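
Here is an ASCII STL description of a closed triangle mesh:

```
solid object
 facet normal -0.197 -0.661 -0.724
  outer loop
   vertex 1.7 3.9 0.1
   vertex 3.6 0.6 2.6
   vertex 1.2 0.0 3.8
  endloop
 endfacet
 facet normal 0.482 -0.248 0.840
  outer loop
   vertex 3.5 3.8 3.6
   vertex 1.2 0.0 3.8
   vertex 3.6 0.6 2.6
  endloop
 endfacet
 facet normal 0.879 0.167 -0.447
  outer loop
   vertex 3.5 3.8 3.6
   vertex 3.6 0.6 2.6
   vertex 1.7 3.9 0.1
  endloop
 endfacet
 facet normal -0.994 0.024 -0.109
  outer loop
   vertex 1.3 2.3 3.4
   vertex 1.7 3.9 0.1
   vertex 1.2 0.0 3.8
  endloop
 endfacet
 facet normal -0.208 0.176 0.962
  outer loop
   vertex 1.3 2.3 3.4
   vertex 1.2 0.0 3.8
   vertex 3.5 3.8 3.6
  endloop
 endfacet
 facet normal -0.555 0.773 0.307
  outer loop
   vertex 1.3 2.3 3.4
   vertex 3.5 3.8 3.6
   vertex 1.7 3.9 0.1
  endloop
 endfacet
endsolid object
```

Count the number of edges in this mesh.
9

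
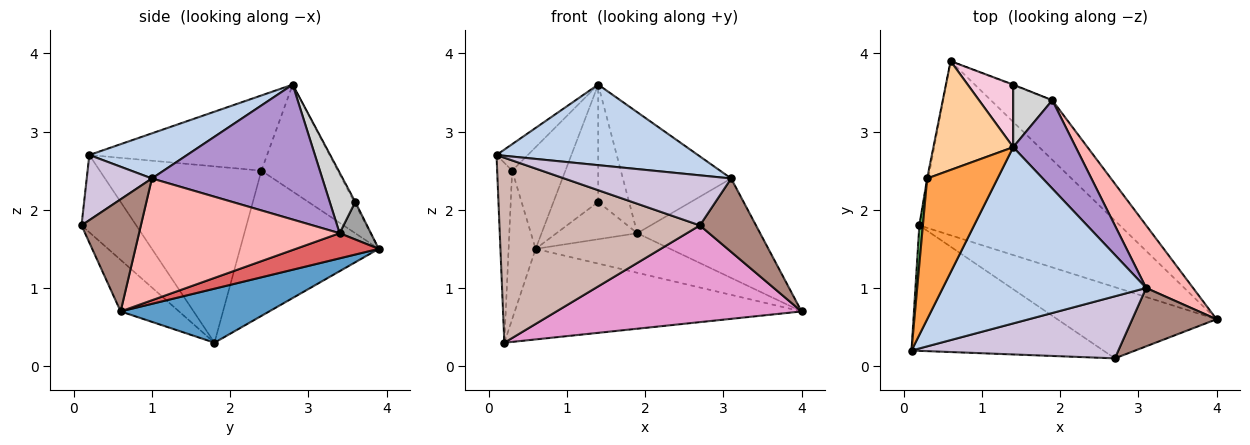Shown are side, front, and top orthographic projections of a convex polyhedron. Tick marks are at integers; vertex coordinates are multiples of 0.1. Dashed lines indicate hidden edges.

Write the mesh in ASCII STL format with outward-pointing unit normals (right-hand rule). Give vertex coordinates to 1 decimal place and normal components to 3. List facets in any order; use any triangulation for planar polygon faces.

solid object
 facet normal 0.233 0.449 -0.863
  outer loop
   vertex 0.2 1.8 0.3
   vertex 0.6 3.9 1.5
   vertex 4.0 0.6 0.7
  endloop
 endfacet
 facet normal 0.198 -0.408 0.892
  outer loop
   vertex 3.1 1.0 2.4
   vertex 1.4 2.8 3.6
   vertex 0.1 0.2 2.7
  endloop
 endfacet
 facet normal -0.724 0.127 0.678
  outer loop
   vertex 0.3 2.4 2.5
   vertex 0.1 0.2 2.7
   vertex 1.4 2.8 3.6
  endloop
 endfacet
 facet normal -0.700 0.488 0.522
  outer loop
   vertex 0.3 2.4 2.5
   vertex 1.4 2.8 3.6
   vertex 0.6 3.9 1.5
  endloop
 endfacet
 facet normal -0.996 0.092 0.020
  outer loop
   vertex 0.3 2.4 2.5
   vertex 0.2 1.8 0.3
   vertex 0.1 0.2 2.7
  endloop
 endfacet
 facet normal -0.982 0.191 -0.008
  outer loop
   vertex 0.3 2.4 2.5
   vertex 0.6 3.9 1.5
   vertex 0.2 1.8 0.3
  endloop
 endfacet
 facet normal 0.323 0.524 -0.788
  outer loop
   vertex 1.9 3.4 1.7
   vertex 4.0 0.6 0.7
   vertex 0.6 3.9 1.5
  endloop
 endfacet
 facet normal 0.810 0.496 0.312
  outer loop
   vertex 1.9 3.4 1.7
   vertex 3.1 1.0 2.4
   vertex 4.0 0.6 0.7
  endloop
 endfacet
 facet normal 0.786 0.499 0.365
  outer loop
   vertex 1.9 3.4 1.7
   vertex 1.4 2.8 3.6
   vertex 3.1 1.0 2.4
  endloop
 endfacet
 facet normal 0.238 -0.610 0.756
  outer loop
   vertex 2.7 0.1 1.8
   vertex 3.1 1.0 2.4
   vertex 0.1 0.2 2.7
  endloop
 endfacet
 facet normal 0.638 -0.603 0.479
  outer loop
   vertex 2.7 0.1 1.8
   vertex 4.0 0.6 0.7
   vertex 3.1 1.0 2.4
  endloop
 endfacet
 facet normal -0.221 -0.807 -0.547
  outer loop
   vertex 2.7 0.1 1.8
   vertex 0.1 0.2 2.7
   vertex 0.2 1.8 0.3
  endloop
 endfacet
 facet normal -0.188 -0.791 -0.582
  outer loop
   vertex 2.7 0.1 1.8
   vertex 0.2 1.8 0.3
   vertex 4.0 0.6 0.7
  endloop
 endfacet
 facet normal -0.022 0.882 0.470
  outer loop
   vertex 1.4 3.6 2.1
   vertex 0.6 3.9 1.5
   vertex 1.4 2.8 3.6
  endloop
 endfacet
 facet normal 0.361 0.932 -0.015
  outer loop
   vertex 1.4 3.6 2.1
   vertex 1.9 3.4 1.7
   vertex 0.6 3.9 1.5
  endloop
 endfacet
 facet normal 0.589 0.713 0.380
  outer loop
   vertex 1.4 3.6 2.1
   vertex 1.4 2.8 3.6
   vertex 1.9 3.4 1.7
  endloop
 endfacet
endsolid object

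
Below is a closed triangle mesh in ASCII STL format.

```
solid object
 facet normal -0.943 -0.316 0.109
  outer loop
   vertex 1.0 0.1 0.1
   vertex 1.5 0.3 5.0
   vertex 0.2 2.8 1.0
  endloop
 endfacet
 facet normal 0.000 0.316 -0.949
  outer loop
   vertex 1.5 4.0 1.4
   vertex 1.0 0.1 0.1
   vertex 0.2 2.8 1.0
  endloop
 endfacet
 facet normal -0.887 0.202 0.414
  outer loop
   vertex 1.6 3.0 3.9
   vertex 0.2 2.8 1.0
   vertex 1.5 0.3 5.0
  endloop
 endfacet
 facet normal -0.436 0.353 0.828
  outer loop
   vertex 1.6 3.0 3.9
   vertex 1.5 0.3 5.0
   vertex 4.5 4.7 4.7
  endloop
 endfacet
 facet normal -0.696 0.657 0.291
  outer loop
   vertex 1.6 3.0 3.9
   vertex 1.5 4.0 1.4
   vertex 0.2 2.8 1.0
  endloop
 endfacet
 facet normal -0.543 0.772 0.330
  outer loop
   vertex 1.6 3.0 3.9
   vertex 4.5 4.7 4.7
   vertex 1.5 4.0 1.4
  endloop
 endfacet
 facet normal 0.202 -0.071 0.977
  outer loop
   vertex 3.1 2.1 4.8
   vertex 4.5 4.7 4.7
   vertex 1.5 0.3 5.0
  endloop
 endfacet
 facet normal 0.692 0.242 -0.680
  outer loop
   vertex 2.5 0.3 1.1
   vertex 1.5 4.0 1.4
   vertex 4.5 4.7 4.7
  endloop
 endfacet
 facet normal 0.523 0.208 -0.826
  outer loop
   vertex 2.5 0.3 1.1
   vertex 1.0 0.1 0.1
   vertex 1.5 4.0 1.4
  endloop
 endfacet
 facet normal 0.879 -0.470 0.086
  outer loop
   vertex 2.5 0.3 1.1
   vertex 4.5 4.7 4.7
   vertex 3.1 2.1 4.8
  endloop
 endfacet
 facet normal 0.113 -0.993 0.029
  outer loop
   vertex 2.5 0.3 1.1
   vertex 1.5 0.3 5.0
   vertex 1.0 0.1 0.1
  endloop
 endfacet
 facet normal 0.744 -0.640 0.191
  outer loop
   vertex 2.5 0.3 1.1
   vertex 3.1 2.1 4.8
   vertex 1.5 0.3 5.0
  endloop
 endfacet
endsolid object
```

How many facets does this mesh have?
12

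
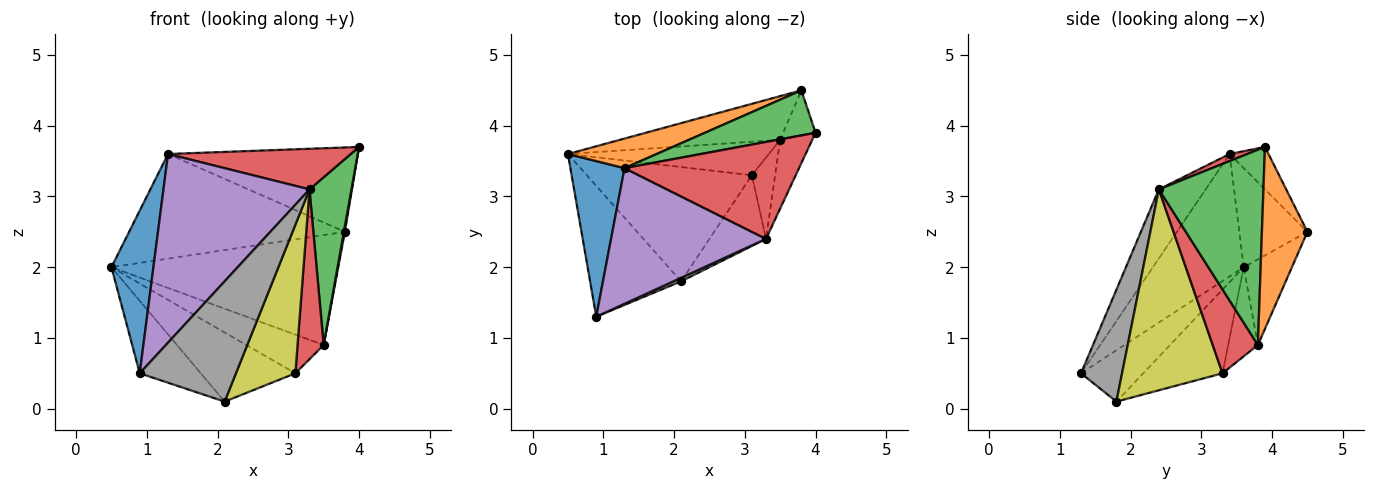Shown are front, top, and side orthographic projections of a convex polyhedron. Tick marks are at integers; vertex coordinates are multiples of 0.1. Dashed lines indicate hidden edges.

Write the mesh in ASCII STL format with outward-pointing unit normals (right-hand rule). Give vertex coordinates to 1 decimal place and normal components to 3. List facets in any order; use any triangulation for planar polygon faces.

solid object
 facet normal -0.842 -0.389 0.373
  outer loop
   vertex 1.3 3.4 3.6
   vertex 0.5 3.6 2.0
   vertex 0.9 1.3 0.5
  endloop
 endfacet
 facet normal -0.291 0.921 0.260
  outer loop
   vertex 1.3 3.4 3.6
   vertex 3.8 4.5 2.5
   vertex 0.5 3.6 2.0
  endloop
 endfacet
 facet normal -0.178 0.868 0.464
  outer loop
   vertex 1.3 3.4 3.6
   vertex 4.0 3.9 3.7
   vertex 3.8 4.5 2.5
  endloop
 endfacet
 facet normal 0.037 -0.386 0.922
  outer loop
   vertex 3.3 2.4 3.1
   vertex 4.0 3.9 3.7
   vertex 1.3 3.4 3.6
  endloop
 endfacet
 facet normal -0.252 -0.786 0.565
  outer loop
   vertex 3.3 2.4 3.1
   vertex 1.3 3.4 3.6
   vertex 0.9 1.3 0.5
  endloop
 endfacet
 facet normal -0.443 0.435 -0.784
  outer loop
   vertex 2.1 1.8 0.1
   vertex 0.9 1.3 0.5
   vertex 0.5 3.6 2.0
  endloop
 endfacet
 facet normal -0.398 0.475 -0.785
  outer loop
   vertex 2.1 1.8 0.1
   vertex 0.5 3.6 2.0
   vertex 3.1 3.3 0.5
  endloop
 endfacet
 facet normal 0.392 -0.920 0.027
  outer loop
   vertex 2.1 1.8 0.1
   vertex 3.3 2.4 3.1
   vertex 0.9 1.3 0.5
  endloop
 endfacet
 facet normal 0.836 -0.495 -0.236
  outer loop
   vertex 2.1 1.8 0.1
   vertex 3.1 3.3 0.5
   vertex 3.3 2.4 3.1
  endloop
 endfacet
 facet normal -0.194 0.912 -0.363
  outer loop
   vertex 3.5 3.8 0.9
   vertex 0.5 3.6 2.0
   vertex 3.8 4.5 2.5
  endloop
 endfacet
 facet normal -0.279 0.726 -0.629
  outer loop
   vertex 3.5 3.8 0.9
   vertex 3.1 3.3 0.5
   vertex 0.5 3.6 2.0
  endloop
 endfacet
 facet normal 0.984 -0.022 -0.175
  outer loop
   vertex 3.5 3.8 0.9
   vertex 3.8 4.5 2.5
   vertex 4.0 3.9 3.7
  endloop
 endfacet
 facet normal 0.918 -0.368 -0.151
  outer loop
   vertex 3.5 3.8 0.9
   vertex 4.0 3.9 3.7
   vertex 3.3 2.4 3.1
  endloop
 endfacet
 facet normal 0.842 -0.487 -0.233
  outer loop
   vertex 3.5 3.8 0.9
   vertex 3.3 2.4 3.1
   vertex 3.1 3.3 0.5
  endloop
 endfacet
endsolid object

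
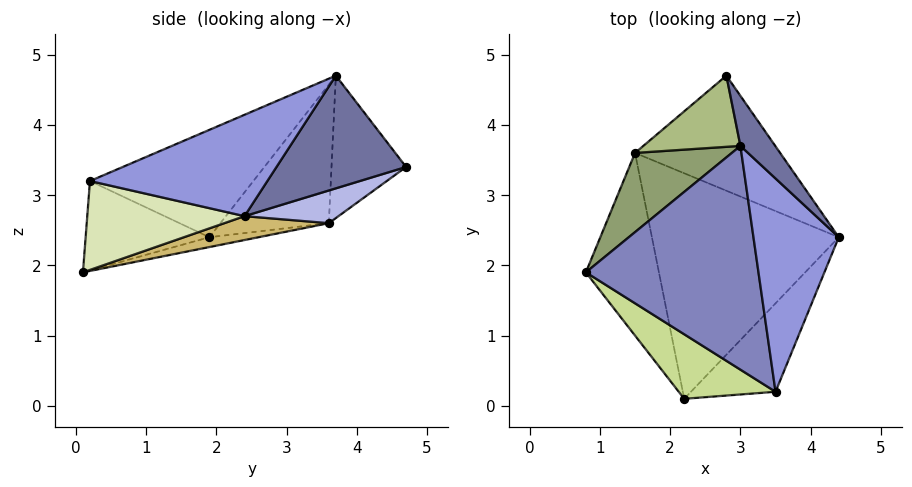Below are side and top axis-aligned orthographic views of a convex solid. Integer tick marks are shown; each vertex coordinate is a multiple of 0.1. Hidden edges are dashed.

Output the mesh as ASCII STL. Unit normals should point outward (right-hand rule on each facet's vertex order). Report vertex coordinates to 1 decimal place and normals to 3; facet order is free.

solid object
 facet normal 0.828 0.498 0.256
  outer loop
   vertex 3.0 3.7 4.7
   vertex 4.4 2.4 2.7
   vertex 2.8 4.7 3.4
  endloop
 endfacet
 facet normal -0.484 -0.402 0.777
  outer loop
   vertex 3.5 0.2 3.2
   vertex 3.0 3.7 4.7
   vertex 0.8 1.9 2.4
  endloop
 endfacet
 facet normal 0.755 -0.164 0.635
  outer loop
   vertex 3.5 0.2 3.2
   vertex 4.4 2.4 2.7
   vertex 3.0 3.7 4.7
  endloop
 endfacet
 facet normal 0.200 0.410 -0.890
  outer loop
   vertex 1.5 3.6 2.6
   vertex 2.8 4.7 3.4
   vertex 4.4 2.4 2.7
  endloop
 endfacet
 facet normal -0.791 0.261 0.553
  outer loop
   vertex 1.5 3.6 2.6
   vertex 0.8 1.9 2.4
   vertex 3.0 3.7 4.7
  endloop
 endfacet
 facet normal -0.719 0.493 0.490
  outer loop
   vertex 1.5 3.6 2.6
   vertex 3.0 3.7 4.7
   vertex 2.8 4.7 3.4
  endloop
 endfacet
 facet normal -0.547 -0.591 0.593
  outer loop
   vertex 2.2 0.1 1.9
   vertex 3.5 0.2 3.2
   vertex 0.8 1.9 2.4
  endloop
 endfacet
 facet normal 0.660 -0.413 -0.628
  outer loop
   vertex 2.2 0.1 1.9
   vertex 4.4 2.4 2.7
   vertex 3.5 0.2 3.2
  endloop
 endfacet
 facet normal -0.131 0.169 -0.977
  outer loop
   vertex 2.2 0.1 1.9
   vertex 0.8 1.9 2.4
   vertex 1.5 3.6 2.6
  endloop
 endfacet
 facet normal 0.124 0.218 -0.968
  outer loop
   vertex 2.2 0.1 1.9
   vertex 1.5 3.6 2.6
   vertex 4.4 2.4 2.7
  endloop
 endfacet
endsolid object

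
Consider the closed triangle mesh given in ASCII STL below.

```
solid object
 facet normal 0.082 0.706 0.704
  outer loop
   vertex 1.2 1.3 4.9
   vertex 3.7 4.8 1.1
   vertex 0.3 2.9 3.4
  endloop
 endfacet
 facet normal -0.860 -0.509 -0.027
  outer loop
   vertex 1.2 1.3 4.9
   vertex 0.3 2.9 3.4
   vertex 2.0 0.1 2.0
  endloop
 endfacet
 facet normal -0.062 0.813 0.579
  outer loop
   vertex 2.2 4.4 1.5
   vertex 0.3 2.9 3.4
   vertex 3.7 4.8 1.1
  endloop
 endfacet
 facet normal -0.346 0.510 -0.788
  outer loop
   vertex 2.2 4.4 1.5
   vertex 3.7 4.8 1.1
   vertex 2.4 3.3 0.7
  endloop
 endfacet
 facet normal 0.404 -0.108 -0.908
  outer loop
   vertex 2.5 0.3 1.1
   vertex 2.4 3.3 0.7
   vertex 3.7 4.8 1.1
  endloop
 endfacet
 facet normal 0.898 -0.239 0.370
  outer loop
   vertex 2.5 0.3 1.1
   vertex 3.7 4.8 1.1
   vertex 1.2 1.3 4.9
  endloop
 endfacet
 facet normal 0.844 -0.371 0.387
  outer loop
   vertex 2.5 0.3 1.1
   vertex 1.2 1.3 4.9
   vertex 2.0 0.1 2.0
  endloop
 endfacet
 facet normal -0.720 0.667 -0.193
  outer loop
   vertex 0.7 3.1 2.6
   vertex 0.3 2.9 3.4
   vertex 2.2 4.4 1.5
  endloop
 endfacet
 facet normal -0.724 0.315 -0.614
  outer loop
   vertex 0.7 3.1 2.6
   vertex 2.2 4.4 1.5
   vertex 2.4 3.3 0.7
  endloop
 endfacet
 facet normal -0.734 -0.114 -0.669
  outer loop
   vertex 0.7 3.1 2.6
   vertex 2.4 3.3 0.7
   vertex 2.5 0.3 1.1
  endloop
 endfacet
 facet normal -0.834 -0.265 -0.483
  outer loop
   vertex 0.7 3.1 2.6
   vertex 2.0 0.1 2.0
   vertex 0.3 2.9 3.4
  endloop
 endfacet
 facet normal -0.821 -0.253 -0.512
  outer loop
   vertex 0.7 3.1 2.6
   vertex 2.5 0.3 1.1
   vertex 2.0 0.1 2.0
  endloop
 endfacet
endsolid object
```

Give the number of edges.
18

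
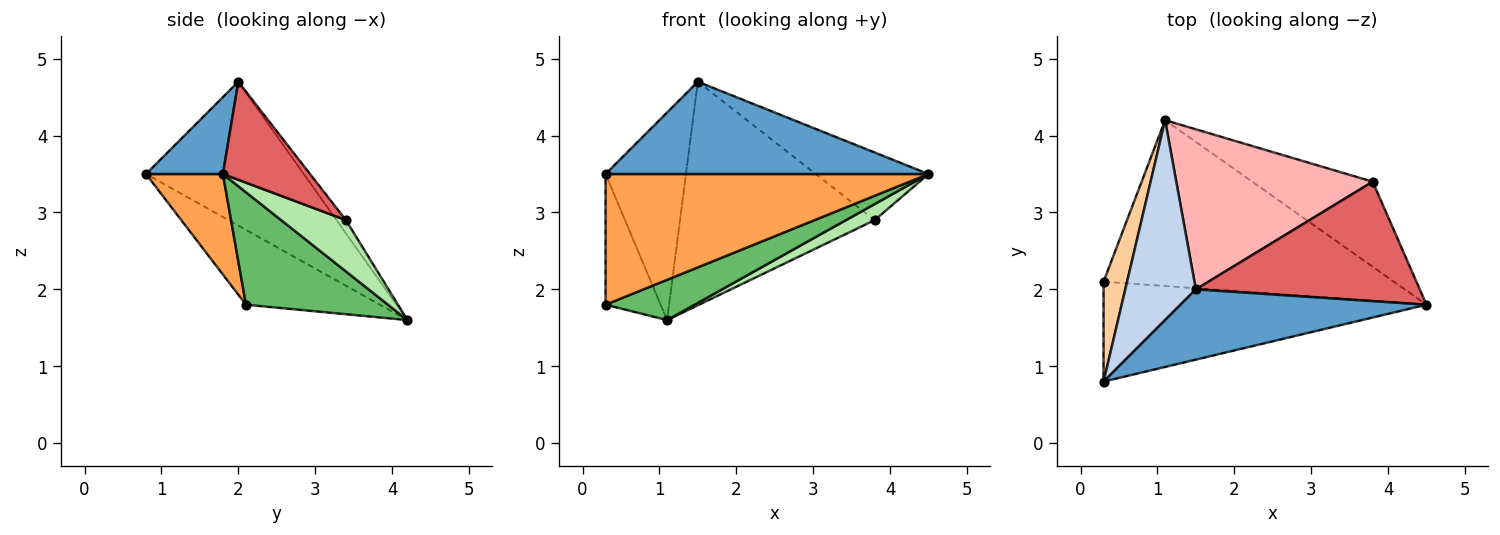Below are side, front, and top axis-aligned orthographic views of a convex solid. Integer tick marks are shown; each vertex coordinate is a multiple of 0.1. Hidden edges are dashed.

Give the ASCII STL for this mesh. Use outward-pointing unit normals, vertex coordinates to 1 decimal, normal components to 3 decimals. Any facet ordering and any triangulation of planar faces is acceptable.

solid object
 facet normal 0.186 -0.782 0.595
  outer loop
   vertex 1.5 2.0 4.7
   vertex 0.3 0.8 3.5
   vertex 4.5 1.8 3.5
  endloop
 endfacet
 facet normal -0.816 0.416 0.401
  outer loop
   vertex 1.5 2.0 4.7
   vertex 1.1 4.2 1.6
   vertex 0.3 0.8 3.5
  endloop
 endfacet
 facet normal 0.186 -0.781 -0.597
  outer loop
   vertex 0.3 2.1 1.8
   vertex 4.5 1.8 3.5
   vertex 0.3 0.8 3.5
  endloop
 endfacet
 facet normal -0.888 0.365 0.279
  outer loop
   vertex 0.3 2.1 1.8
   vertex 0.3 0.8 3.5
   vertex 1.1 4.2 1.6
  endloop
 endfacet
 facet normal 0.352 -0.221 -0.909
  outer loop
   vertex 0.3 2.1 1.8
   vertex 1.1 4.2 1.6
   vertex 4.5 1.8 3.5
  endloop
 endfacet
 facet normal 0.386 -0.171 -0.907
  outer loop
   vertex 3.8 3.4 2.9
   vertex 4.5 1.8 3.5
   vertex 1.1 4.2 1.6
  endloop
 endfacet
 facet normal 0.356 0.461 0.813
  outer loop
   vertex 3.8 3.4 2.9
   vertex 1.5 2.0 4.7
   vertex 4.5 1.8 3.5
  endloop
 endfacet
 facet normal -0.039 0.812 0.582
  outer loop
   vertex 3.8 3.4 2.9
   vertex 1.1 4.2 1.6
   vertex 1.5 2.0 4.7
  endloop
 endfacet
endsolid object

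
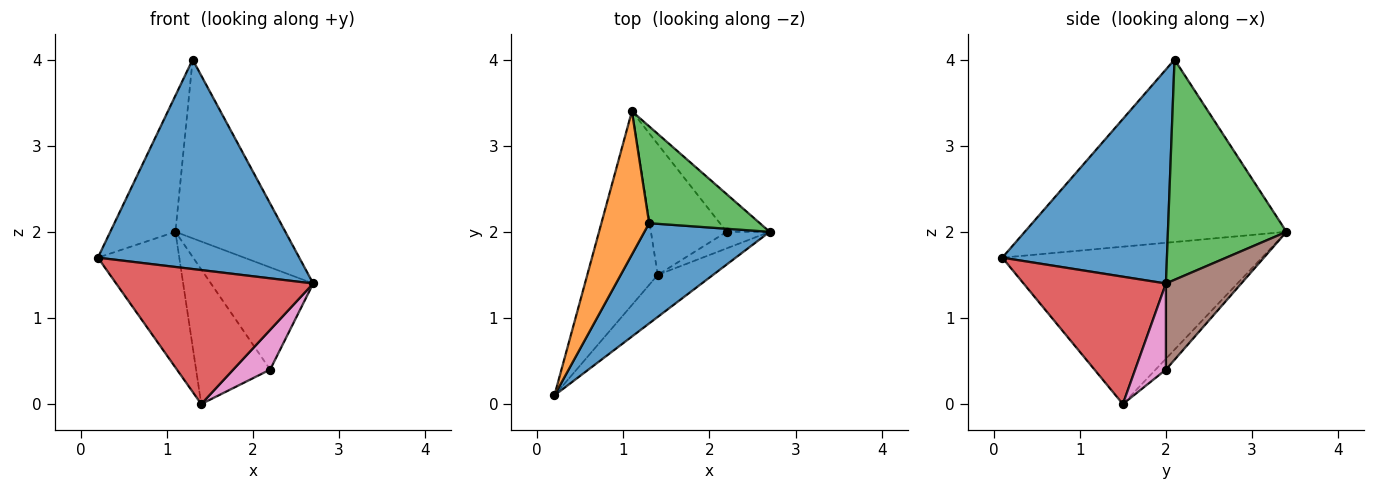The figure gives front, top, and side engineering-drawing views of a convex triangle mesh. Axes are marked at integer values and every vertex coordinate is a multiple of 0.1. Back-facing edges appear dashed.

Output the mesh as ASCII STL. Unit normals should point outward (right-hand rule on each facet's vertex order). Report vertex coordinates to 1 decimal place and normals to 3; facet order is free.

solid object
 facet normal 0.593 -0.726 0.347
  outer loop
   vertex 1.3 2.1 4.0
   vertex 0.2 0.1 1.7
   vertex 2.7 2.0 1.4
  endloop
 endfacet
 facet normal -0.941 0.234 0.246
  outer loop
   vertex 1.3 2.1 4.0
   vertex 1.1 3.4 2.0
   vertex 0.2 0.1 1.7
  endloop
 endfacet
 facet normal 0.688 0.638 0.346
  outer loop
   vertex 1.3 2.1 4.0
   vertex 2.7 2.0 1.4
   vertex 1.1 3.4 2.0
  endloop
 endfacet
 facet normal 0.568 -0.786 -0.246
  outer loop
   vertex 1.4 1.5 0.0
   vertex 2.7 2.0 1.4
   vertex 0.2 0.1 1.7
  endloop
 endfacet
 facet normal -0.877 0.275 -0.393
  outer loop
   vertex 1.4 1.5 0.0
   vertex 0.2 0.1 1.7
   vertex 1.1 3.4 2.0
  endloop
 endfacet
 facet normal 0.569 0.772 -0.284
  outer loop
   vertex 2.2 2.0 0.4
   vertex 1.1 3.4 2.0
   vertex 2.7 2.0 1.4
  endloop
 endfacet
 facet normal 0.610 -0.732 -0.305
  outer loop
   vertex 2.2 2.0 0.4
   vertex 2.7 2.0 1.4
   vertex 1.4 1.5 0.0
  endloop
 endfacet
 facet normal -0.100 0.714 -0.693
  outer loop
   vertex 2.2 2.0 0.4
   vertex 1.4 1.5 0.0
   vertex 1.1 3.4 2.0
  endloop
 endfacet
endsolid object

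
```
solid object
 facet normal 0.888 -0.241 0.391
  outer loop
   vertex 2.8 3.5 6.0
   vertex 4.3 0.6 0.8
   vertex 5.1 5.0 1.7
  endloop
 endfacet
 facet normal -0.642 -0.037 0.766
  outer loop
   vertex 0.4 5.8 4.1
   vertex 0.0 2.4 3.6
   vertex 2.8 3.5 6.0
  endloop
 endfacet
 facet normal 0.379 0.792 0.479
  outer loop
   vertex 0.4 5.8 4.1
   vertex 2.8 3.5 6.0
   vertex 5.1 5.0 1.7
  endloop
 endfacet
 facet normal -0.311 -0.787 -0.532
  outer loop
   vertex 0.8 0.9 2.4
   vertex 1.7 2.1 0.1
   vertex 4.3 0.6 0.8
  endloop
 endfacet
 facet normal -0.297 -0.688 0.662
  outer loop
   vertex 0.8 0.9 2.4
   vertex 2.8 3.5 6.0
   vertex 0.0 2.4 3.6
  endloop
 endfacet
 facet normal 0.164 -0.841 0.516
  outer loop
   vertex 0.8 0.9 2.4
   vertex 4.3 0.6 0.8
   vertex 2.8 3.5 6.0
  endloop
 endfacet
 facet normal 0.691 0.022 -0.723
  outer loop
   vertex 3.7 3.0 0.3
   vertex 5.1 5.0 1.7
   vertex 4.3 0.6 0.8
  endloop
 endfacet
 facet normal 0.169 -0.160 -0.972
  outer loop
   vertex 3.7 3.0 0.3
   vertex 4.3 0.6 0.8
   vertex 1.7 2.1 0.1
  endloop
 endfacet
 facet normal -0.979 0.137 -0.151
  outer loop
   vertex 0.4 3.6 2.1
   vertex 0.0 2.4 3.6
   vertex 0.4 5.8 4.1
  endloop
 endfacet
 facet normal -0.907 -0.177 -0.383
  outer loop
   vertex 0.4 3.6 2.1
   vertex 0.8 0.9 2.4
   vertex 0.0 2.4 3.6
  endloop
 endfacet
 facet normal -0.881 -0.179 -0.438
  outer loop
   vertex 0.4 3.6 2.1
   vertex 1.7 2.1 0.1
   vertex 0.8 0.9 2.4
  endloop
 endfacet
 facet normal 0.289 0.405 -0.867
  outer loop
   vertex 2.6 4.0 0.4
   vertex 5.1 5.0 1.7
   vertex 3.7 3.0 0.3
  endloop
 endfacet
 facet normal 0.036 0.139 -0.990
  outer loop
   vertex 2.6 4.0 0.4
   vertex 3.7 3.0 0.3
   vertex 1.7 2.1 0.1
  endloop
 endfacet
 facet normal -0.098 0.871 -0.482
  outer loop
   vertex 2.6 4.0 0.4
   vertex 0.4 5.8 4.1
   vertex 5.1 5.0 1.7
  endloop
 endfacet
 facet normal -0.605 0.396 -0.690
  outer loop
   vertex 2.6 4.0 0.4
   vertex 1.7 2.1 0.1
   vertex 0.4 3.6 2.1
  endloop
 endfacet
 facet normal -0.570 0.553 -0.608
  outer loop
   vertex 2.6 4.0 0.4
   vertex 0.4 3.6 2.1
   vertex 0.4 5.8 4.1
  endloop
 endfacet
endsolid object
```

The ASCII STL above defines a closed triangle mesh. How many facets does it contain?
16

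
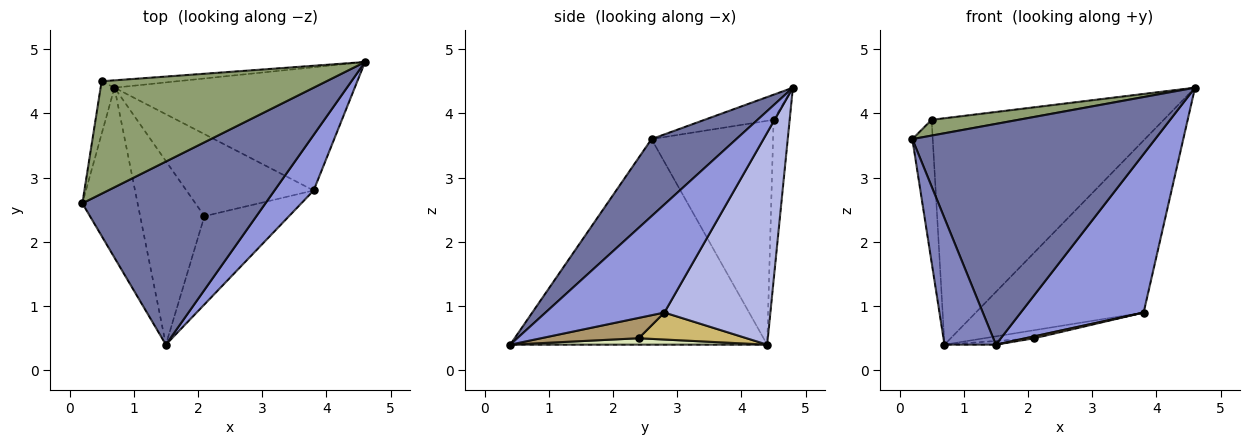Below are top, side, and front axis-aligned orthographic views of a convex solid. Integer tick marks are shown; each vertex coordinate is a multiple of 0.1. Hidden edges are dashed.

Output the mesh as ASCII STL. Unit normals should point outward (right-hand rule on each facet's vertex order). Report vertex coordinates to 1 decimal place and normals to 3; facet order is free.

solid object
 facet normal 0.260 -0.743 0.616
  outer loop
   vertex 1.5 0.4 0.4
   vertex 4.6 4.8 4.4
   vertex 0.2 2.6 3.6
  endloop
 endfacet
 facet normal -0.948 -0.190 -0.255
  outer loop
   vertex 0.7 4.4 0.4
   vertex 1.5 0.4 0.4
   vertex 0.2 2.6 3.6
  endloop
 endfacet
 facet normal 0.674 -0.697 0.244
  outer loop
   vertex 3.8 2.8 0.9
   vertex 4.6 4.8 4.4
   vertex 1.5 0.4 0.4
  endloop
 endfacet
 facet normal 0.457 0.723 -0.518
  outer loop
   vertex 3.8 2.8 0.9
   vertex 0.7 4.4 0.4
   vertex 4.6 4.8 4.4
  endloop
 endfacet
 facet normal -0.110 -0.138 0.984
  outer loop
   vertex 0.5 4.5 3.9
   vertex 0.2 2.6 3.6
   vertex 4.6 4.8 4.4
  endloop
 endfacet
 facet normal -0.984 0.165 -0.061
  outer loop
   vertex 0.5 4.5 3.9
   vertex 0.7 4.4 0.4
   vertex 0.2 2.6 3.6
  endloop
 endfacet
 facet normal -0.069 0.997 -0.032
  outer loop
   vertex 0.5 4.5 3.9
   vertex 4.6 4.8 4.4
   vertex 0.7 4.4 0.4
  endloop
 endfacet
 facet normal 0.099 0.020 -0.995
  outer loop
   vertex 2.1 2.4 0.5
   vertex 1.5 0.4 0.4
   vertex 0.7 4.4 0.4
  endloop
 endfacet
 facet normal 0.234 -0.022 -0.972
  outer loop
   vertex 2.1 2.4 0.5
   vertex 3.8 2.8 0.9
   vertex 1.5 0.4 0.4
  endloop
 endfacet
 facet normal 0.207 0.096 -0.974
  outer loop
   vertex 2.1 2.4 0.5
   vertex 0.7 4.4 0.4
   vertex 3.8 2.8 0.9
  endloop
 endfacet
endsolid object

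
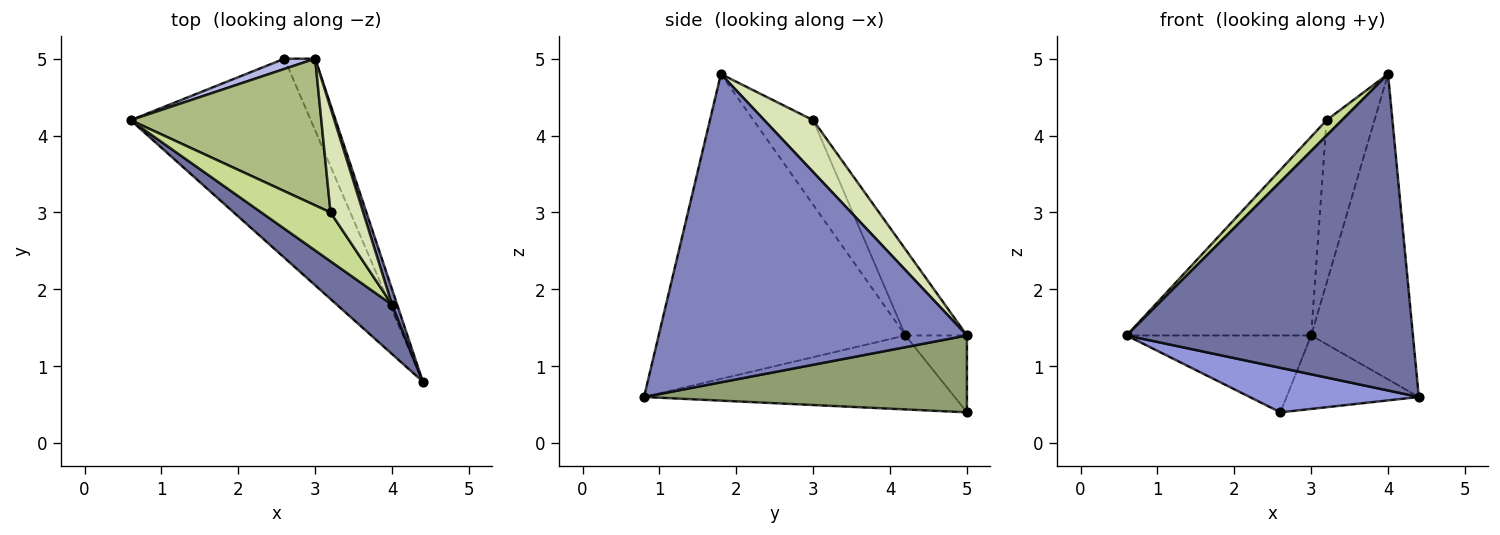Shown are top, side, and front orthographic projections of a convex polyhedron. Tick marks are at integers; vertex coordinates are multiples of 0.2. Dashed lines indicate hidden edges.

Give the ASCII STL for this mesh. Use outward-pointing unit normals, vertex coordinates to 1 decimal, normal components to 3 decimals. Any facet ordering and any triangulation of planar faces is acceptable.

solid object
 facet normal -0.648 -0.752 0.117
  outer loop
   vertex 4.0 1.8 4.8
   vertex 0.6 4.2 1.4
   vertex 4.4 0.8 0.6
  endloop
 endfacet
 facet normal 0.949 0.313 0.016
  outer loop
   vertex 4.0 1.8 4.8
   vertex 4.4 0.8 0.6
   vertex 3.0 5.0 1.4
  endloop
 endfacet
 facet normal -0.372 -0.203 -0.906
  outer loop
   vertex 2.6 5.0 0.4
   vertex 4.4 0.8 0.6
   vertex 0.6 4.2 1.4
  endloop
 endfacet
 facet normal -0.314 0.941 0.125
  outer loop
   vertex 2.6 5.0 0.4
   vertex 0.6 4.2 1.4
   vertex 3.0 5.0 1.4
  endloop
 endfacet
 facet normal 0.868 0.355 -0.347
  outer loop
   vertex 2.6 5.0 0.4
   vertex 3.0 5.0 1.4
   vertex 4.4 0.8 0.6
  endloop
 endfacet
 facet normal -0.259 0.777 0.574
  outer loop
   vertex 3.2 3.0 4.2
   vertex 3.0 5.0 1.4
   vertex 0.6 4.2 1.4
  endloop
 endfacet
 facet normal -0.759 -0.196 0.621
  outer loop
   vertex 3.2 3.0 4.2
   vertex 0.6 4.2 1.4
   vertex 4.0 1.8 4.8
  endloop
 endfacet
 facet normal 0.651 0.639 0.410
  outer loop
   vertex 3.2 3.0 4.2
   vertex 4.0 1.8 4.8
   vertex 3.0 5.0 1.4
  endloop
 endfacet
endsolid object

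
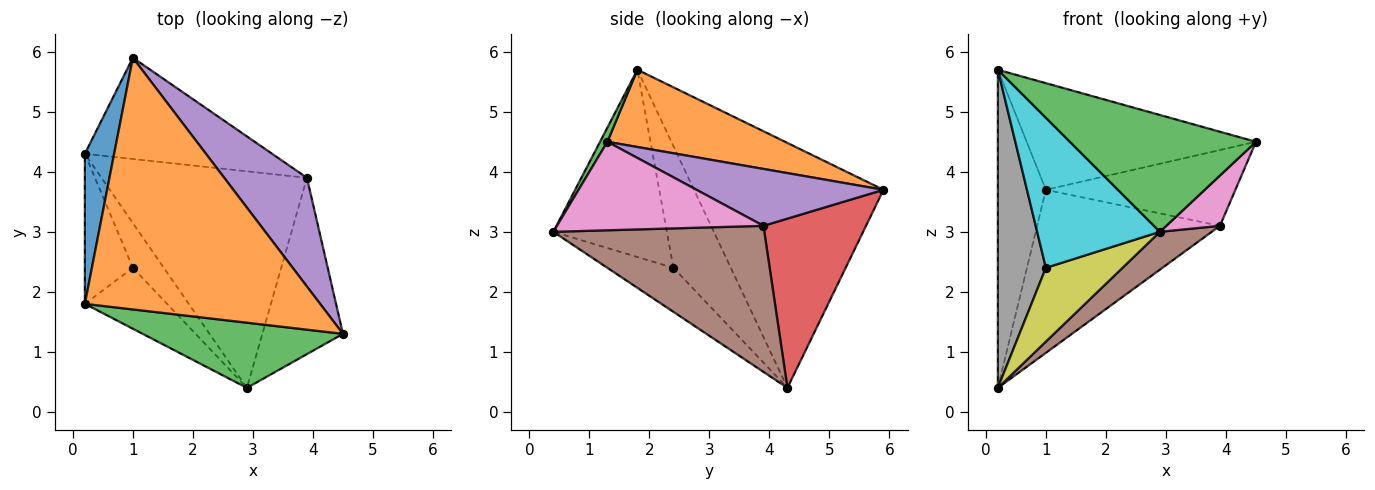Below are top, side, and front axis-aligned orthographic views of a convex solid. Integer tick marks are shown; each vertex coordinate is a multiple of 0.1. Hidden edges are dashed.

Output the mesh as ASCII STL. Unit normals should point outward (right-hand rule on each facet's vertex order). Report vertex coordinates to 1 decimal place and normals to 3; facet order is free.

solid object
 facet normal -0.963 0.244 0.115
  outer loop
   vertex 1.0 5.9 3.7
   vertex 0.2 4.3 0.4
   vertex 0.2 1.8 5.7
  endloop
 endfacet
 facet normal 0.289 0.373 0.881
  outer loop
   vertex 1.0 5.9 3.7
   vertex 0.2 1.8 5.7
   vertex 4.5 1.3 4.5
  endloop
 endfacet
 facet normal 0.034 -0.873 0.487
  outer loop
   vertex 2.9 0.4 3.0
   vertex 4.5 1.3 4.5
   vertex 0.2 1.8 5.7
  endloop
 endfacet
 facet normal 0.430 0.767 -0.476
  outer loop
   vertex 3.9 3.9 3.1
   vertex 0.2 4.3 0.4
   vertex 1.0 5.9 3.7
  endloop
 endfacet
 facet normal 0.491 0.498 0.714
  outer loop
   vertex 3.9 3.9 3.1
   vertex 1.0 5.9 3.7
   vertex 4.5 1.3 4.5
  endloop
 endfacet
 facet normal 0.574 -0.141 -0.807
  outer loop
   vertex 3.9 3.9 3.1
   vertex 2.9 0.4 3.0
   vertex 0.2 4.3 0.4
  endloop
 endfacet
 facet normal 0.726 -0.189 -0.661
  outer loop
   vertex 3.9 3.9 3.1
   vertex 4.5 1.3 4.5
   vertex 2.9 0.4 3.0
  endloop
 endfacet
 facet normal -0.734 -0.614 -0.290
  outer loop
   vertex 1.0 2.4 2.4
   vertex 0.2 1.8 5.7
   vertex 0.2 4.3 0.4
  endloop
 endfacet
 facet normal -0.593 -0.689 -0.417
  outer loop
   vertex 1.0 2.4 2.4
   vertex 0.2 4.3 0.4
   vertex 2.9 0.4 3.0
  endloop
 endfacet
 facet normal -0.651 -0.704 -0.286
  outer loop
   vertex 1.0 2.4 2.4
   vertex 2.9 0.4 3.0
   vertex 0.2 1.8 5.7
  endloop
 endfacet
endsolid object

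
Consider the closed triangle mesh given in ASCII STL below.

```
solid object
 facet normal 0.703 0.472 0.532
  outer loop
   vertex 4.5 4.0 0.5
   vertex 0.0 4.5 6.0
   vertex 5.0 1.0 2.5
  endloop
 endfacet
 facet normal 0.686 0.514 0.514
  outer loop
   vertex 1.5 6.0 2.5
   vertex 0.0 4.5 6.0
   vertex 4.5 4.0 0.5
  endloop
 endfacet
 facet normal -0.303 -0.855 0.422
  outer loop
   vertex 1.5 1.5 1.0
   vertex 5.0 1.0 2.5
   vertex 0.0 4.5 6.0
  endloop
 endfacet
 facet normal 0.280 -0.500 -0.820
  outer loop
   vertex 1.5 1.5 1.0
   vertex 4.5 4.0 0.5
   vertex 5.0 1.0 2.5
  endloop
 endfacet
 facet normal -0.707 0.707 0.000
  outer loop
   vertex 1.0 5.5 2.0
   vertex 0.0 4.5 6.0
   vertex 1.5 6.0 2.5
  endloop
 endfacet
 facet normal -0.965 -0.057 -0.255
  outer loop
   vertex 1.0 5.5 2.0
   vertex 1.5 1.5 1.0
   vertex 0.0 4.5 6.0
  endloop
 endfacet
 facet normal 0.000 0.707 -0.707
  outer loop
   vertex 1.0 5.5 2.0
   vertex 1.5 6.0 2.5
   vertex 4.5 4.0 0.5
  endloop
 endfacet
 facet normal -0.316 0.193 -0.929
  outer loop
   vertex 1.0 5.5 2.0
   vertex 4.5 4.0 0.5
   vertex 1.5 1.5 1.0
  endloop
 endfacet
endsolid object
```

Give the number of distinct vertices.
6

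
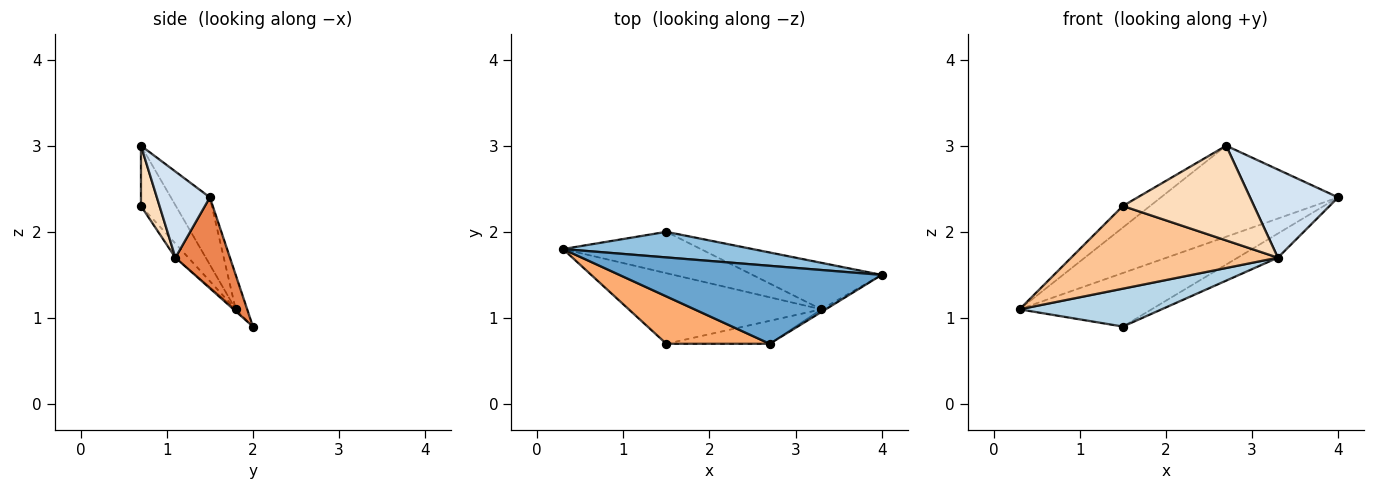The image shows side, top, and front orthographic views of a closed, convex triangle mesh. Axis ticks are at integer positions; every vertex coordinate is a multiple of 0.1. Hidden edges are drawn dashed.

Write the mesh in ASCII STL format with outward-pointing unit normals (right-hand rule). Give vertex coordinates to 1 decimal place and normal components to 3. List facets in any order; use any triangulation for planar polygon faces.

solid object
 facet normal -0.165 0.749 0.642
  outer loop
   vertex 2.7 0.7 3.0
   vertex 4.0 1.5 2.4
   vertex 0.3 1.8 1.1
  endloop
 endfacet
 facet normal -0.078 0.899 0.430
  outer loop
   vertex 1.5 2.0 0.9
   vertex 0.3 1.8 1.1
   vertex 4.0 1.5 2.4
  endloop
 endfacet
 facet normal -0.010 -0.676 -0.737
  outer loop
   vertex 3.3 1.1 1.7
   vertex 0.3 1.8 1.1
   vertex 1.5 2.0 0.9
  endloop
 endfacet
 facet normal 0.515 -0.857 -0.026
  outer loop
   vertex 3.3 1.1 1.7
   vertex 4.0 1.5 2.4
   vertex 2.7 0.7 3.0
  endloop
 endfacet
 facet normal 0.530 0.390 -0.753
  outer loop
   vertex 3.3 1.1 1.7
   vertex 1.5 2.0 0.9
   vertex 4.0 1.5 2.4
  endloop
 endfacet
 facet normal -0.469 0.365 0.804
  outer loop
   vertex 1.5 0.7 2.3
   vertex 2.7 0.7 3.0
   vertex 0.3 1.8 1.1
  endloop
 endfacet
 facet normal -0.047 -0.760 -0.649
  outer loop
   vertex 1.5 0.7 2.3
   vertex 0.3 1.8 1.1
   vertex 3.3 1.1 1.7
  endloop
 endfacet
 facet normal 0.136 -0.963 -0.233
  outer loop
   vertex 1.5 0.7 2.3
   vertex 3.3 1.1 1.7
   vertex 2.7 0.7 3.0
  endloop
 endfacet
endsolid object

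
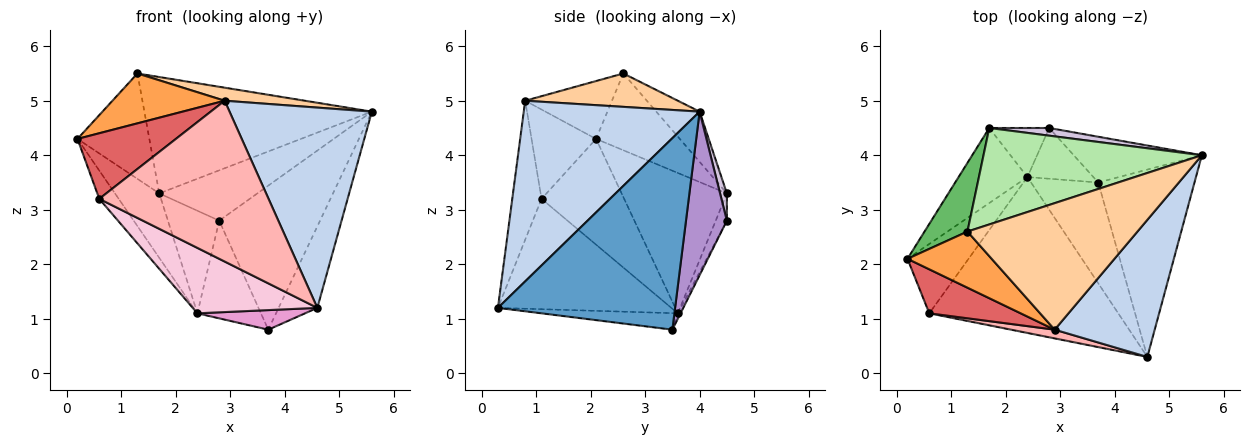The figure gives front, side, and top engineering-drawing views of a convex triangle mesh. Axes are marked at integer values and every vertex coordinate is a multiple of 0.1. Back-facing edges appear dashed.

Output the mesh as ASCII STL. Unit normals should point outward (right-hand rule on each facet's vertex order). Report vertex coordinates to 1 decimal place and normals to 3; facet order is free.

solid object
 facet normal 0.877 0.192 -0.441
  outer loop
   vertex 3.7 3.5 0.8
   vertex 5.6 4.0 4.8
   vertex 4.6 0.3 1.2
  endloop
 endfacet
 facet normal 0.714 -0.578 0.395
  outer loop
   vertex 2.9 0.8 5.0
   vertex 4.6 0.3 1.2
   vertex 5.6 4.0 4.8
  endloop
 endfacet
 facet normal -0.457 -0.591 0.665
  outer loop
   vertex 1.3 2.6 5.5
   vertex 0.2 2.1 4.3
   vertex 2.9 0.8 5.0
  endloop
 endfacet
 facet normal 0.192 -0.101 0.976
  outer loop
   vertex 1.3 2.6 5.5
   vertex 2.9 0.8 5.0
   vertex 5.6 4.0 4.8
  endloop
 endfacet
 facet normal -0.699 0.599 0.391
  outer loop
   vertex 1.3 2.6 5.5
   vertex 1.7 4.5 3.3
   vertex 0.2 2.1 4.3
  endloop
 endfacet
 facet normal -0.145 0.762 0.631
  outer loop
   vertex 1.3 2.6 5.5
   vertex 5.6 4.0 4.8
   vertex 1.7 4.5 3.3
  endloop
 endfacet
 facet normal -0.478 -0.729 0.489
  outer loop
   vertex 0.6 1.1 3.2
   vertex 2.9 0.8 5.0
   vertex 0.2 2.1 4.3
  endloop
 endfacet
 facet normal -0.170 -0.984 0.053
  outer loop
   vertex 0.6 1.1 3.2
   vertex 4.6 0.3 1.2
   vertex 2.9 0.8 5.0
  endloop
 endfacet
 facet normal 0.360 0.889 -0.282
  outer loop
   vertex 2.8 4.5 2.8
   vertex 5.6 4.0 4.8
   vertex 3.7 3.5 0.8
  endloop
 endfacet
 facet normal 0.068 0.986 0.151
  outer loop
   vertex 2.8 4.5 2.8
   vertex 1.7 4.5 3.3
   vertex 5.6 4.0 4.8
  endloop
 endfacet
 facet normal -0.038 0.887 -0.461
  outer loop
   vertex 2.4 3.6 1.1
   vertex 2.8 4.5 2.8
   vertex 3.7 3.5 0.8
  endloop
 endfacet
 facet normal -0.192 0.885 -0.423
  outer loop
   vertex 2.4 3.6 1.1
   vertex 1.7 4.5 3.3
   vertex 2.8 4.5 2.8
  endloop
 endfacet
 facet normal -0.234 -0.185 -0.954
  outer loop
   vertex 2.4 3.6 1.1
   vertex 3.7 3.5 0.8
   vertex 4.6 0.3 1.2
  endloop
 endfacet
 facet normal -0.474 -0.341 -0.812
  outer loop
   vertex 2.4 3.6 1.1
   vertex 4.6 0.3 1.2
   vertex 0.6 1.1 3.2
  endloop
 endfacet
 facet normal -0.840 0.353 -0.412
  outer loop
   vertex 2.4 3.6 1.1
   vertex 0.2 2.1 4.3
   vertex 1.7 4.5 3.3
  endloop
 endfacet
 facet normal -0.849 0.199 -0.490
  outer loop
   vertex 2.4 3.6 1.1
   vertex 0.6 1.1 3.2
   vertex 0.2 2.1 4.3
  endloop
 endfacet
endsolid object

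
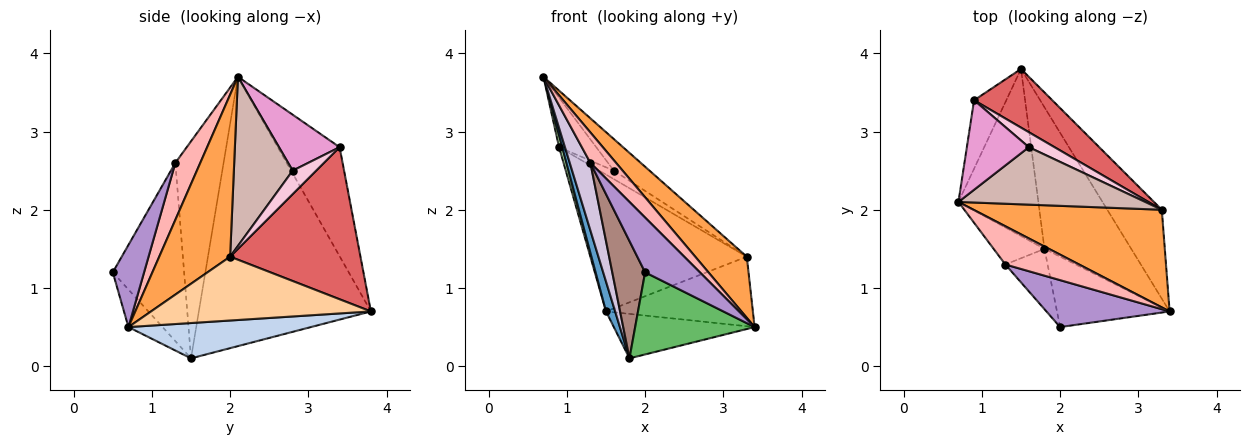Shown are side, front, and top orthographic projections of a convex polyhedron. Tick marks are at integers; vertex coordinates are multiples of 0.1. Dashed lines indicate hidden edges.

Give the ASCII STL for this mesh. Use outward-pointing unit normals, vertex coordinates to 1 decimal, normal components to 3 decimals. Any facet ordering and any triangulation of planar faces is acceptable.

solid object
 facet normal -0.957 -0.051 -0.284
  outer loop
   vertex 1.8 1.5 0.1
   vertex 0.7 2.1 3.7
   vertex 1.5 3.8 0.7
  endloop
 endfacet
 facet normal 0.362 0.279 -0.889
  outer loop
   vertex 1.8 1.5 0.1
   vertex 1.5 3.8 0.7
   vertex 3.4 0.7 0.5
  endloop
 endfacet
 facet normal 0.589 -0.429 0.685
  outer loop
   vertex 3.3 2.0 1.4
   vertex 0.7 2.1 3.7
   vertex 3.4 0.7 0.5
  endloop
 endfacet
 facet normal 0.678 0.453 -0.579
  outer loop
   vertex 3.3 2.0 1.4
   vertex 3.4 0.7 0.5
   vertex 1.5 3.8 0.7
  endloop
 endfacet
 facet normal -0.212 -0.742 -0.636
  outer loop
   vertex 2.0 0.5 1.2
   vertex 1.8 1.5 0.1
   vertex 3.4 0.7 0.5
  endloop
 endfacet
 facet normal -0.958 -0.049 -0.283
  outer loop
   vertex 0.9 3.4 2.8
   vertex 1.5 3.8 0.7
   vertex 0.7 2.1 3.7
  endloop
 endfacet
 facet normal 0.608 0.730 0.313
  outer loop
   vertex 0.9 3.4 2.8
   vertex 3.3 2.0 1.4
   vertex 1.5 3.8 0.7
  endloop
 endfacet
 facet normal 0.517 -0.533 0.670
  outer loop
   vertex 1.3 1.3 2.6
   vertex 3.4 0.7 0.5
   vertex 0.7 2.1 3.7
  endloop
 endfacet
 facet normal 0.398 -0.697 0.597
  outer loop
   vertex 1.3 1.3 2.6
   vertex 2.0 0.5 1.2
   vertex 3.4 0.7 0.5
  endloop
 endfacet
 facet normal -0.899 -0.385 -0.211
  outer loop
   vertex 1.3 1.3 2.6
   vertex 0.7 2.1 3.7
   vertex 1.8 1.5 0.1
  endloop
 endfacet
 facet normal -0.888 -0.409 -0.210
  outer loop
   vertex 1.3 1.3 2.6
   vertex 1.8 1.5 0.1
   vertex 2.0 0.5 1.2
  endloop
 endfacet
 facet normal 0.622 0.377 0.686
  outer loop
   vertex 1.6 2.8 2.5
   vertex 0.7 2.1 3.7
   vertex 3.3 2.0 1.4
  endloop
 endfacet
 facet normal 0.620 0.380 0.687
  outer loop
   vertex 1.6 2.8 2.5
   vertex 0.9 3.4 2.8
   vertex 0.7 2.1 3.7
  endloop
 endfacet
 facet normal 0.622 0.385 0.682
  outer loop
   vertex 1.6 2.8 2.5
   vertex 3.3 2.0 1.4
   vertex 0.9 3.4 2.8
  endloop
 endfacet
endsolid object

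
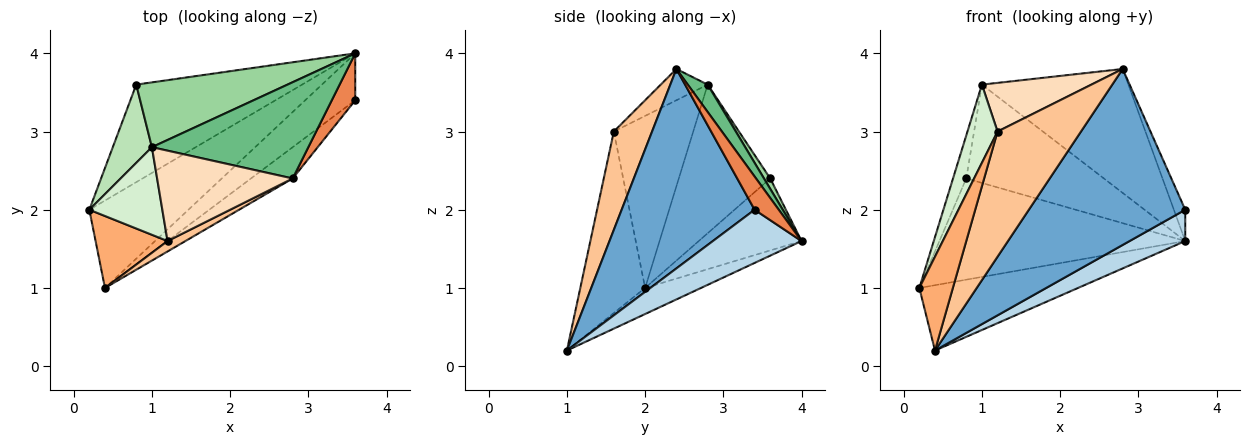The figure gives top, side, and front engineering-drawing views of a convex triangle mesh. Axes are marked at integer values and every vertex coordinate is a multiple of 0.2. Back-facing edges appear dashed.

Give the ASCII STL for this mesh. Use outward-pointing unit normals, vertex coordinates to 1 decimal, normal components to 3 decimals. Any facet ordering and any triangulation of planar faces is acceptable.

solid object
 facet normal 0.642 -0.755 -0.134
  outer loop
   vertex 2.8 2.4 3.8
   vertex 0.4 1.0 0.2
   vertex 3.6 3.4 2.0
  endloop
 endfacet
 facet normal -0.206 0.586 -0.784
  outer loop
   vertex 3.6 4.0 1.6
   vertex 0.4 1.0 0.2
   vertex 0.2 2.0 1.0
  endloop
 endfacet
 facet normal 0.662 -0.416 -0.623
  outer loop
   vertex 3.6 4.0 1.6
   vertex 3.6 3.4 2.0
   vertex 0.4 1.0 0.2
  endloop
 endfacet
 facet normal -0.288 0.689 -0.664
  outer loop
   vertex 3.6 4.0 1.6
   vertex 0.2 2.0 1.0
   vertex 0.8 3.6 2.4
  endloop
 endfacet
 facet normal 0.763 0.359 0.538
  outer loop
   vertex 3.6 4.0 1.6
   vertex 2.8 2.4 3.8
   vertex 3.6 3.4 2.0
  endloop
 endfacet
 facet normal -0.838 -0.433 0.332
  outer loop
   vertex 1.2 1.6 3.0
   vertex 0.2 2.0 1.0
   vertex 0.4 1.0 0.2
  endloop
 endfacet
 facet normal 0.415 -0.906 0.076
  outer loop
   vertex 1.2 1.6 3.0
   vertex 0.4 1.0 0.2
   vertex 2.8 2.4 3.8
  endloop
 endfacet
 facet normal -0.199 -0.465 0.863
  outer loop
   vertex 1.0 2.8 3.6
   vertex 1.2 1.6 3.0
   vertex 2.8 2.4 3.8
  endloop
 endfacet
 facet normal 0.107 0.785 0.610
  outer loop
   vertex 1.0 2.8 3.6
   vertex 2.8 2.4 3.8
   vertex 3.6 4.0 1.6
  endloop
 endfacet
 facet normal 0.038 0.834 0.550
  outer loop
   vertex 1.0 2.8 3.6
   vertex 3.6 4.0 1.6
   vertex 0.8 3.6 2.4
  endloop
 endfacet
 facet normal -0.958 0.139 0.252
  outer loop
   vertex 1.0 2.8 3.6
   vertex 0.8 3.6 2.4
   vertex 0.2 2.0 1.0
  endloop
 endfacet
 facet normal -0.869 -0.329 0.369
  outer loop
   vertex 1.0 2.8 3.6
   vertex 0.2 2.0 1.0
   vertex 1.2 1.6 3.0
  endloop
 endfacet
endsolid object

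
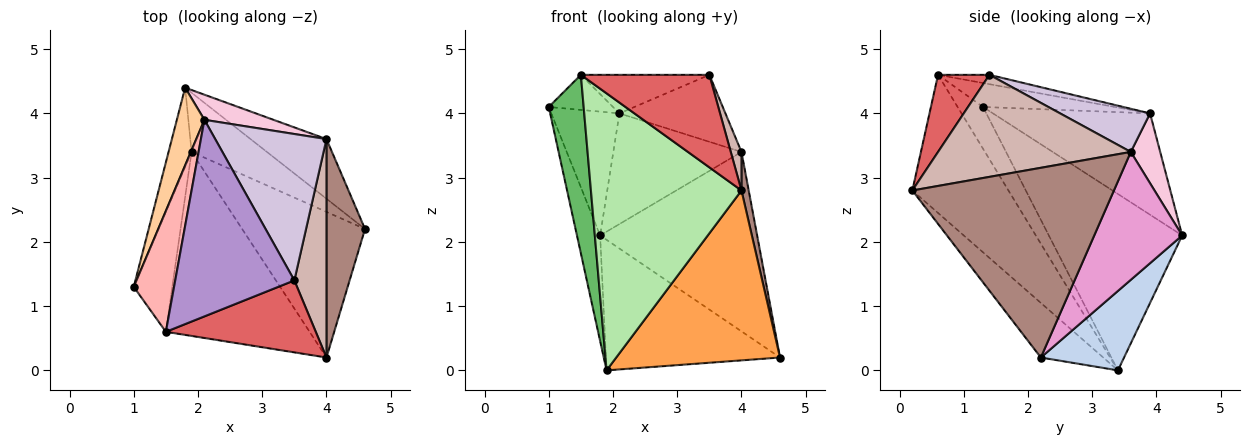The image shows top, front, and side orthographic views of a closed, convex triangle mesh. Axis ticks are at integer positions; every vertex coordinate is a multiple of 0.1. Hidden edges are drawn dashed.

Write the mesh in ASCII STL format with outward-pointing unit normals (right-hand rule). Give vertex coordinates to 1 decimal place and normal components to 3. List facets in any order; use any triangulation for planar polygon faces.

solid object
 facet normal -0.977 0.170 -0.127
  outer loop
   vertex 1.9 3.4 0.0
   vertex 1.0 1.3 4.1
   vertex 1.8 4.4 2.1
  endloop
 endfacet
 facet normal 0.399 0.835 -0.379
  outer loop
   vertex 1.9 3.4 0.0
   vertex 1.8 4.4 2.1
   vertex 4.6 2.2 0.2
  endloop
 endfacet
 facet normal -0.278 -0.729 -0.625
  outer loop
   vertex 4.0 0.2 2.8
   vertex 1.9 3.4 0.0
   vertex 4.6 2.2 0.2
  endloop
 endfacet
 facet normal -0.890 0.386 0.242
  outer loop
   vertex 2.1 3.9 4.0
   vertex 1.8 4.4 2.1
   vertex 1.0 1.3 4.1
  endloop
 endfacet
 facet normal -0.517 -0.710 -0.477
  outer loop
   vertex 1.5 0.6 4.6
   vertex 1.0 1.3 4.1
   vertex 1.9 3.4 0.0
  endloop
 endfacet
 facet normal -0.469 -0.736 -0.489
  outer loop
   vertex 1.5 0.6 4.6
   vertex 1.9 3.4 0.0
   vertex 4.0 0.2 2.8
  endloop
 endfacet
 facet normal 0.301 -0.753 0.585
  outer loop
   vertex 1.5 0.6 4.6
   vertex 4.0 0.2 2.8
   vertex 3.5 1.4 4.6
  endloop
 endfacet
 facet normal -0.496 0.242 0.834
  outer loop
   vertex 1.5 0.6 4.6
   vertex 2.1 3.9 4.0
   vertex 1.0 1.3 4.1
  endloop
 endfacet
 facet normal -0.077 0.192 0.978
  outer loop
   vertex 1.5 0.6 4.6
   vertex 3.5 1.4 4.6
   vertex 2.1 3.9 4.0
  endloop
 endfacet
 facet normal 0.333 0.392 0.858
  outer loop
   vertex 4.0 3.6 3.4
   vertex 2.1 3.9 4.0
   vertex 3.5 1.4 4.6
  endloop
 endfacet
 facet normal 0.979 -0.035 0.199
  outer loop
   vertex 4.0 3.6 3.4
   vertex 4.0 0.2 2.8
   vertex 4.6 2.2 0.2
  endloop
 endfacet
 facet normal 0.953 -0.053 0.300
  outer loop
   vertex 4.0 3.6 3.4
   vertex 3.5 1.4 4.6
   vertex 4.0 0.2 2.8
  endloop
 endfacet
 facet normal 0.469 0.838 -0.279
  outer loop
   vertex 4.0 3.6 3.4
   vertex 4.6 2.2 0.2
   vertex 1.8 4.4 2.1
  endloop
 endfacet
 facet normal 0.218 0.952 0.216
  outer loop
   vertex 4.0 3.6 3.4
   vertex 1.8 4.4 2.1
   vertex 2.1 3.9 4.0
  endloop
 endfacet
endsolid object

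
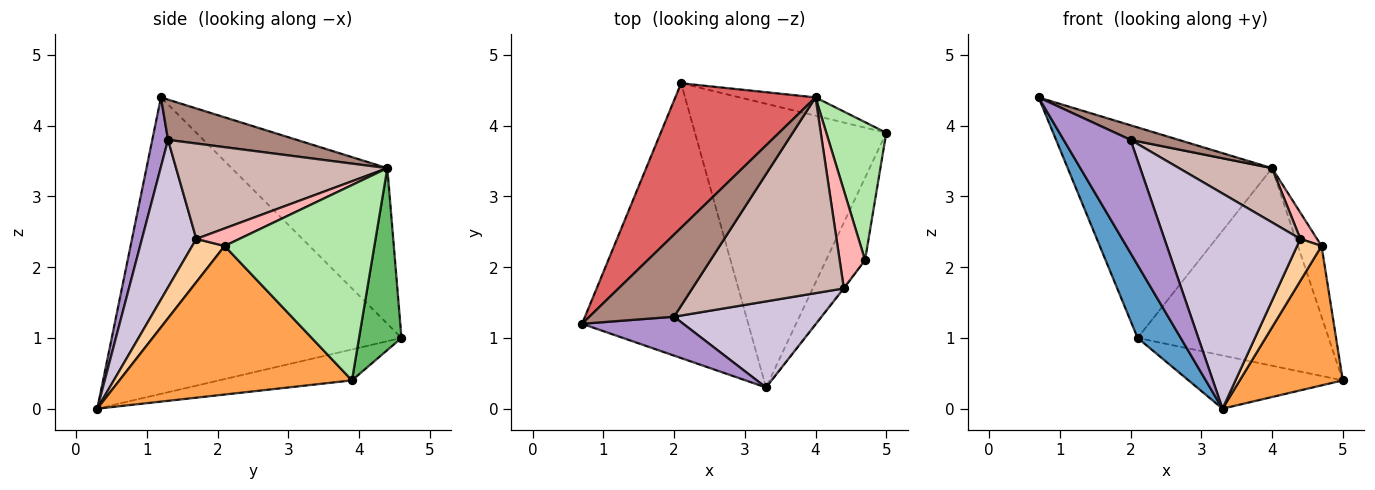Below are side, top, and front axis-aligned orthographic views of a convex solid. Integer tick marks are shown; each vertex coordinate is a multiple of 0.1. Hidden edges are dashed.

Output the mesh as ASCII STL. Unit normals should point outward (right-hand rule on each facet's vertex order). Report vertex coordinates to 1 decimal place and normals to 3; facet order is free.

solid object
 facet normal -0.865 -0.129 -0.485
  outer loop
   vertex 2.1 4.6 1.0
   vertex 3.3 0.3 0.0
   vertex 0.7 1.2 4.4
  endloop
 endfacet
 facet normal -0.157 0.182 -0.971
  outer loop
   vertex 2.1 4.6 1.0
   vertex 5.0 3.9 0.4
   vertex 3.3 0.3 0.0
  endloop
 endfacet
 facet normal 0.889 -0.394 -0.233
  outer loop
   vertex 4.7 2.1 2.3
   vertex 3.3 0.3 0.0
   vertex 5.0 3.9 0.4
  endloop
 endfacet
 facet normal 0.798 -0.602 -0.015
  outer loop
   vertex 4.4 1.7 2.4
   vertex 3.3 0.3 0.0
   vertex 4.7 2.1 2.3
  endloop
 endfacet
 facet normal 0.216 0.972 -0.090
  outer loop
   vertex 4.0 4.4 3.4
   vertex 5.0 3.9 0.4
   vertex 2.1 4.6 1.0
  endloop
 endfacet
 facet normal 0.945 0.149 0.290
  outer loop
   vertex 4.0 4.4 3.4
   vertex 4.7 2.1 2.3
   vertex 5.0 3.9 0.4
  endloop
 endfacet
 facet normal -0.532 0.698 0.479
  outer loop
   vertex 4.0 4.4 3.4
   vertex 2.1 4.6 1.0
   vertex 0.7 1.2 4.4
  endloop
 endfacet
 facet normal 0.555 -0.215 0.803
  outer loop
   vertex 4.0 4.4 3.4
   vertex 4.4 1.7 2.4
   vertex 4.7 2.1 2.3
  endloop
 endfacet
 facet normal 0.217 -0.923 0.317
  outer loop
   vertex 2.0 1.3 3.8
   vertex 0.7 1.2 4.4
   vertex 3.3 0.3 0.0
  endloop
 endfacet
 facet normal 0.348 -0.870 0.348
  outer loop
   vertex 2.0 1.3 3.8
   vertex 3.3 0.3 0.0
   vertex 4.4 1.7 2.4
  endloop
 endfacet
 facet normal 0.424 -0.158 0.892
  outer loop
   vertex 2.0 1.3 3.8
   vertex 4.0 4.4 3.4
   vertex 0.7 1.2 4.4
  endloop
 endfacet
 facet normal 0.519 -0.228 0.824
  outer loop
   vertex 2.0 1.3 3.8
   vertex 4.4 1.7 2.4
   vertex 4.0 4.4 3.4
  endloop
 endfacet
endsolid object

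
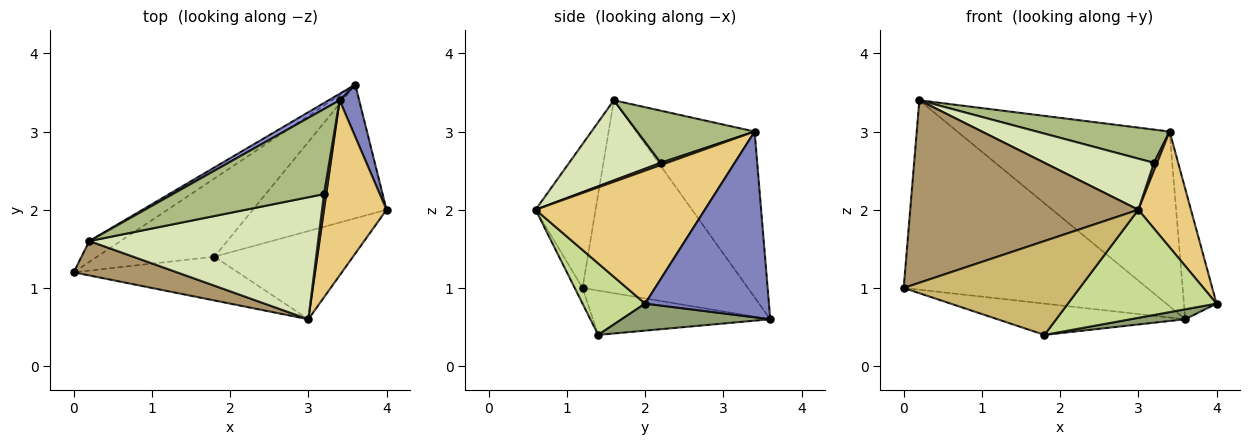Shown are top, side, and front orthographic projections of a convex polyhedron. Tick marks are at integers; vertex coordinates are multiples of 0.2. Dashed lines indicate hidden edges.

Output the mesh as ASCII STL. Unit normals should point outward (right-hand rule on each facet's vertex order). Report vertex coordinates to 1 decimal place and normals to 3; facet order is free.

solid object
 facet normal -0.559 0.824 -0.091
  outer loop
   vertex 0.2 1.6 3.4
   vertex 3.6 3.6 0.6
   vertex 0.0 1.2 1.0
  endloop
 endfacet
 facet normal 0.962 0.253 0.101
  outer loop
   vertex 3.4 3.4 3.0
   vertex 4.0 2.0 0.8
   vertex 3.6 3.6 0.6
  endloop
 endfacet
 facet normal -0.487 0.873 0.032
  outer loop
   vertex 3.4 3.4 3.0
   vertex 3.6 3.6 0.6
   vertex 0.2 1.6 3.4
  endloop
 endfacet
 facet normal -0.331 0.350 -0.876
  outer loop
   vertex 1.8 1.4 0.4
   vertex 0.0 1.2 1.0
   vertex 3.6 3.6 0.6
  endloop
 endfacet
 facet normal 0.198 -0.073 -0.978
  outer loop
   vertex 1.8 1.4 0.4
   vertex 3.6 3.6 0.6
   vertex 4.0 2.0 0.8
  endloop
 endfacet
 facet normal 0.306 -0.347 0.887
  outer loop
   vertex 3.2 2.2 2.6
   vertex 3.4 3.4 3.0
   vertex 0.2 1.6 3.4
  endloop
 endfacet
 facet normal 0.310 -0.737 -0.601
  outer loop
   vertex 3.0 0.6 2.0
   vertex 1.8 1.4 0.4
   vertex 4.0 2.0 0.8
  endloop
 endfacet
 facet normal 0.308 -0.368 0.878
  outer loop
   vertex 3.0 0.6 2.0
   vertex 3.2 2.2 2.6
   vertex 0.2 1.6 3.4
  endloop
 endfacet
 facet normal -0.250 -0.951 0.179
  outer loop
   vertex 3.0 0.6 2.0
   vertex 0.2 1.6 3.4
   vertex 0.0 1.2 1.0
  endloop
 endfacet
 facet normal -0.040 -0.905 -0.423
  outer loop
   vertex 3.0 0.6 2.0
   vertex 0.0 1.2 1.0
   vertex 1.8 1.4 0.4
  endloop
 endfacet
 facet normal 0.871 -0.271 0.410
  outer loop
   vertex 3.0 0.6 2.0
   vertex 4.0 2.0 0.8
   vertex 3.4 3.4 3.0
  endloop
 endfacet
 facet normal 0.667 -0.333 0.667
  outer loop
   vertex 3.0 0.6 2.0
   vertex 3.4 3.4 3.0
   vertex 3.2 2.2 2.6
  endloop
 endfacet
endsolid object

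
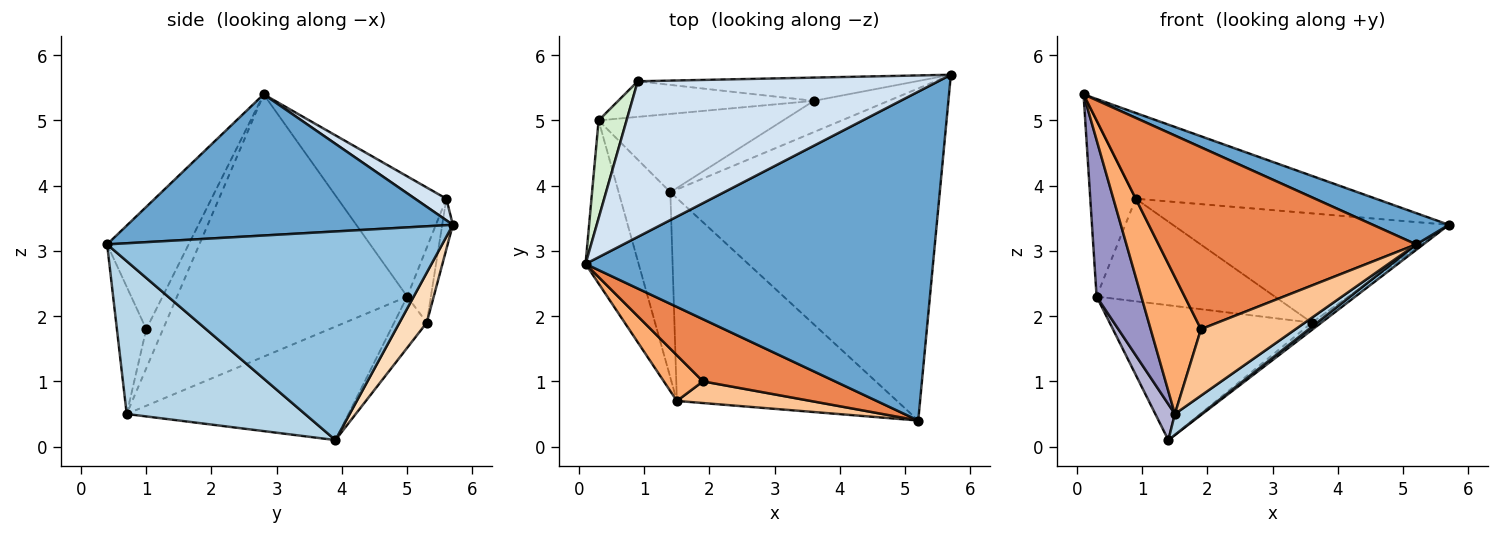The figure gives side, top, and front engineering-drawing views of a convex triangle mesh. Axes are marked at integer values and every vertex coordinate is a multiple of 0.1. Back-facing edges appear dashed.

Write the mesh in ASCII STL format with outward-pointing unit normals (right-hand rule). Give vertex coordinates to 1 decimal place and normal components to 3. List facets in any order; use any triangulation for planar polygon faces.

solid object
 facet normal 0.375 -0.088 0.923
  outer loop
   vertex 5.2 0.4 3.1
   vertex 5.7 5.7 3.4
   vertex 0.1 2.8 5.4
  endloop
 endfacet
 facet normal 0.612 -0.013 -0.791
  outer loop
   vertex 1.4 3.9 0.1
   vertex 5.7 5.7 3.4
   vertex 5.2 0.4 3.1
  endloop
 endfacet
 facet normal 0.568 -0.085 -0.818
  outer loop
   vertex 1.5 0.7 0.5
   vertex 1.4 3.9 0.1
   vertex 5.2 0.4 3.1
  endloop
 endfacet
 facet normal 0.063 0.482 0.874
  outer loop
   vertex 0.9 5.6 3.8
   vertex 0.1 2.8 5.4
   vertex 5.7 5.7 3.4
  endloop
 endfacet
 facet normal -0.287 -0.906 0.310
  outer loop
   vertex 1.9 1.0 1.8
   vertex 5.2 0.4 3.1
   vertex 0.1 2.8 5.4
  endloop
 endfacet
 facet normal -0.302 -0.905 0.302
  outer loop
   vertex 1.9 1.0 1.8
   vertex 0.1 2.8 5.4
   vertex 1.5 0.7 0.5
  endloop
 endfacet
 facet normal -0.283 -0.912 0.297
  outer loop
   vertex 1.9 1.0 1.8
   vertex 1.5 0.7 0.5
   vertex 5.2 0.4 3.1
  endloop
 endfacet
 facet normal 0.546 0.190 -0.816
  outer loop
   vertex 3.6 5.3 1.9
   vertex 5.7 5.7 3.4
   vertex 1.4 3.9 0.1
  endloop
 endfacet
 facet normal -0.038 0.977 -0.208
  outer loop
   vertex 3.6 5.3 1.9
   vertex 0.9 5.6 3.8
   vertex 5.7 5.7 3.4
  endloop
 endfacet
 facet normal -0.138 0.856 -0.497
  outer loop
   vertex 0.3 5.0 2.3
   vertex 3.6 5.3 1.9
   vertex 1.4 3.9 0.1
  endloop
 endfacet
 facet normal -0.125 0.937 -0.325
  outer loop
   vertex 0.3 5.0 2.3
   vertex 0.9 5.6 3.8
   vertex 3.6 5.3 1.9
  endloop
 endfacet
 facet normal -0.902 0.378 0.210
  outer loop
   vertex 0.3 5.0 2.3
   vertex 0.1 2.8 5.4
   vertex 0.9 5.6 3.8
  endloop
 endfacet
 facet normal -0.963 -0.187 -0.195
  outer loop
   vertex 0.3 5.0 2.3
   vertex 1.5 0.7 0.5
   vertex 0.1 2.8 5.4
  endloop
 endfacet
 facet normal -0.907 -0.080 -0.413
  outer loop
   vertex 0.3 5.0 2.3
   vertex 1.4 3.9 0.1
   vertex 1.5 0.7 0.5
  endloop
 endfacet
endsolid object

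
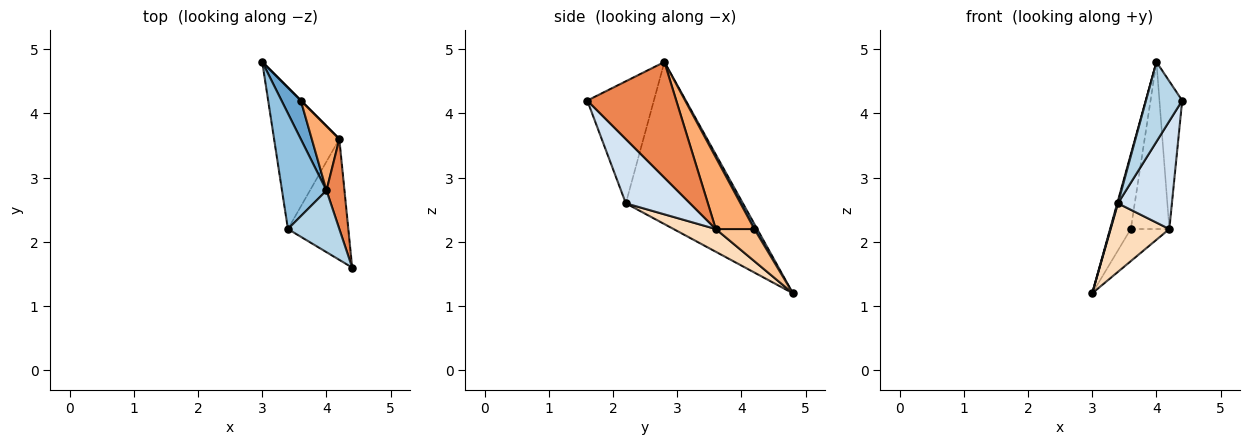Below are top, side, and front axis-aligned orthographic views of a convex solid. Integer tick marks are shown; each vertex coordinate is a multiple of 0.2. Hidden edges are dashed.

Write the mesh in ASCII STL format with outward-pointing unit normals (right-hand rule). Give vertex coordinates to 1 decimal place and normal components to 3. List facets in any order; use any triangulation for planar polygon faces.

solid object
 facet normal 0.122 0.882 0.456
  outer loop
   vertex 3.6 4.2 2.2
   vertex 3.0 4.8 1.2
   vertex 4.0 2.8 4.8
  endloop
 endfacet
 facet normal -0.964 -0.006 0.265
  outer loop
   vertex 3.4 2.2 2.6
   vertex 4.0 2.8 4.8
   vertex 3.0 4.8 1.2
  endloop
 endfacet
 facet normal -0.824 -0.448 0.347
  outer loop
   vertex 3.4 2.2 2.6
   vertex 4.4 1.6 4.2
   vertex 4.0 2.8 4.8
  endloop
 endfacet
 facet normal 0.621 -0.522 -0.584
  outer loop
   vertex 4.2 3.6 2.2
   vertex 4.4 1.6 4.2
   vertex 3.4 2.2 2.6
  endloop
 endfacet
 facet normal 0.958 0.245 0.149
  outer loop
   vertex 4.2 3.6 2.2
   vertex 4.0 2.8 4.8
   vertex 4.4 1.6 4.2
  endloop
 endfacet
 facet normal 0.682 0.682 0.262
  outer loop
   vertex 4.2 3.6 2.2
   vertex 3.6 4.2 2.2
   vertex 4.0 2.8 4.8
  endloop
 endfacet
 facet normal 0.707 0.707 0.000
  outer loop
   vertex 4.2 3.6 2.2
   vertex 3.0 4.8 1.2
   vertex 3.6 4.2 2.2
  endloop
 endfacet
 facet normal 0.299 -0.416 -0.859
  outer loop
   vertex 4.2 3.6 2.2
   vertex 3.4 2.2 2.6
   vertex 3.0 4.8 1.2
  endloop
 endfacet
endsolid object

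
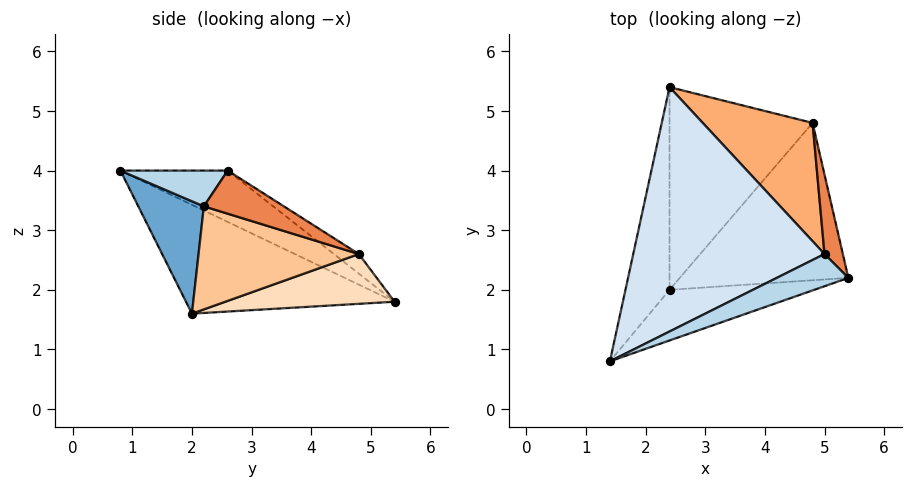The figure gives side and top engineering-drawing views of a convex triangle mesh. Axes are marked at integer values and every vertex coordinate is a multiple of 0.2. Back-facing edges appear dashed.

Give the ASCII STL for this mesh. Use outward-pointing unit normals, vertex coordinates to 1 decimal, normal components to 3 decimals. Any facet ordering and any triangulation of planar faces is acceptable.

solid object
 facet normal 0.265 -0.902 -0.341
  outer loop
   vertex 2.4 2.0 1.6
   vertex 5.4 2.2 3.4
   vertex 1.4 0.8 4.0
  endloop
 endfacet
 facet normal -0.927 0.022 -0.375
  outer loop
   vertex 2.4 2.0 1.6
   vertex 1.4 0.8 4.0
   vertex 2.4 5.4 1.8
  endloop
 endfacet
 facet normal 0.333 -0.667 0.667
  outer loop
   vertex 5.0 2.6 4.0
   vertex 1.4 0.8 4.0
   vertex 5.4 2.2 3.4
  endloop
 endfacet
 facet normal -0.230 0.460 0.858
  outer loop
   vertex 5.0 2.6 4.0
   vertex 2.4 5.4 1.8
   vertex 1.4 0.8 4.0
  endloop
 endfacet
 facet normal 0.873 0.316 0.372
  outer loop
   vertex 4.8 4.8 2.6
   vertex 5.0 2.6 4.0
   vertex 5.4 2.2 3.4
  endloop
 endfacet
 facet normal -0.150 0.521 0.840
  outer loop
   vertex 4.8 4.8 2.6
   vertex 2.4 5.4 1.8
   vertex 5.0 2.6 4.0
  endloop
 endfacet
 facet normal 0.516 -0.141 -0.845
  outer loop
   vertex 4.8 4.8 2.6
   vertex 5.4 2.2 3.4
   vertex 2.4 2.0 1.6
  endloop
 endfacet
 facet normal 0.328 0.055 -0.943
  outer loop
   vertex 4.8 4.8 2.6
   vertex 2.4 2.0 1.6
   vertex 2.4 5.4 1.8
  endloop
 endfacet
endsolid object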